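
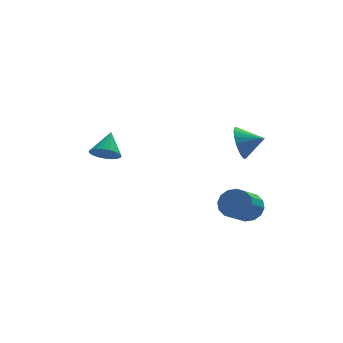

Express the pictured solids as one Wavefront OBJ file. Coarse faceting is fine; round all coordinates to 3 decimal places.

v 2.188 -2.12 -4.409
v 2.74 -2.696 -4.673
v 1.984 -3.815 -3.816
v 1.432 -3.24 -3.551
v 2.913 -2.533 -4.308
v 2.157 -3.652 -3.451
v 2.891 -2.26 -3.971
v 2.135 -3.379 -3.113
v 2.681 -1.949 -3.75
v 1.925 -3.069 -2.893
v 2.339 -1.685 -3.707
v 1.583 -2.804 -2.849
v 1.957 -1.537 -3.851
v 1.2 -2.656 -2.993
v 1.636 -1.545 -4.144
v 0.88 -2.664 -3.287
v 1.463 -1.708 -4.509
v 0.707 -2.827 -3.652
v 1.485 -1.981 -4.847
v 0.729 -3.1 -3.989
v 1.695 -2.291 -5.067
v 0.939 -3.411 -4.21
v 2.037 -2.556 -5.111
v 1.281 -3.675 -4.253
v 2.42 -2.704 -4.967
v 1.663 -3.823 -4.109
v -4.021 1.102 -2.146
v -3.299 1.115 -2.442
v -3.639 2.078 -1.174
v -3.447 1.345 -2.616
v -3.694 1.534 -2.708
v -3.998 1.648 -2.703
v -4.306 1.667 -2.602
v -4.564 1.589 -2.422
v -4.728 1.426 -2.195
v -4.77 1.207 -1.959
v -4.683 0.971 -1.755
v -4.48 0.756 -1.619
v -4.199 0.602 -1.575
v -3.886 0.534 -1.629
v -3.597 0.564 -1.772
v -3.381 0.687 -1.981
v -3.276 0.882 -2.218
v 1.825 -2.122 -0.255
v 2.184 -1.723 -1.039
v 2.895 -2.398 0.095
v 2.18 -1.419 -0.787
v 2.114 -1.237 -0.443
v 1.998 -1.207 -0.066
v 1.852 -1.336 0.278
v 1.702 -1.601 0.529
v 1.572 -1.956 0.645
v 1.487 -2.339 0.605
v 1.459 -2.685 0.417
v 1.495 -2.934 0.112
v 1.588 -3.042 -0.257
v 1.722 -2.991 -0.625
v 1.873 -2.79 -0.929
v 2.017 -2.474 -1.117
v 2.127 -2.096 -1.156
f 2 1 5
f 2 5 3
f 3 5 6
f 3 6 4
f 5 1 7
f 5 7 6
f 6 7 8
f 6 8 4
f 7 1 9
f 7 9 8
f 8 9 10
f 8 10 4
f 9 1 11
f 9 11 10
f 10 11 12
f 10 12 4
f 11 1 13
f 11 13 12
f 12 13 14
f 12 14 4
f 13 1 15
f 13 15 14
f 14 15 16
f 14 16 4
f 15 1 17
f 15 17 16
f 16 17 18
f 16 18 4
f 17 1 19
f 17 19 18
f 18 19 20
f 18 20 4
f 19 1 21
f 19 21 20
f 20 21 22
f 20 22 4
f 21 1 23
f 21 23 22
f 22 23 24
f 22 24 4
f 23 1 25
f 23 25 24
f 24 25 26
f 24 26 4
f 25 1 2
f 25 2 26
f 26 2 3
f 26 3 4
f 28 27 30
f 28 30 29
f 30 27 31
f 30 31 29
f 31 27 32
f 31 32 29
f 32 27 33
f 32 33 29
f 33 27 34
f 33 34 29
f 34 27 35
f 34 35 29
f 35 27 36
f 35 36 29
f 36 27 37
f 36 37 29
f 37 27 38
f 37 38 29
f 38 27 39
f 38 39 29
f 39 27 40
f 39 40 29
f 40 27 41
f 40 41 29
f 41 27 42
f 41 42 29
f 42 27 43
f 42 43 29
f 43 27 28
f 43 28 29
f 45 44 47
f 45 47 46
f 47 44 48
f 47 48 46
f 48 44 49
f 48 49 46
f 49 44 50
f 49 50 46
f 50 44 51
f 50 51 46
f 51 44 52
f 51 52 46
f 52 44 53
f 52 53 46
f 53 44 54
f 53 54 46
f 54 44 55
f 54 55 46
f 55 44 56
f 55 56 46
f 56 44 57
f 56 57 46
f 57 44 58
f 57 58 46
f 58 44 59
f 58 59 46
f 59 44 60
f 59 60 46
f 60 44 45
f 60 45 46



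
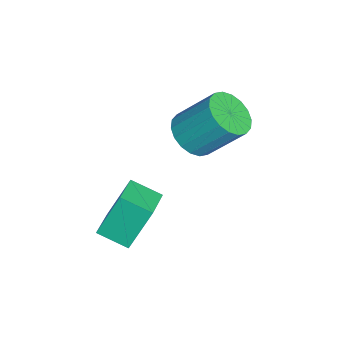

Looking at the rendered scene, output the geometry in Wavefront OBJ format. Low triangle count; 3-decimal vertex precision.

v -0.28 -1.834 -0.887
v 0.385 -1.573 -1.2
v 0.526 -0.525 -0.026
v -0.14 -0.786 0.287
v 0.144 -1.373 -1.35
v 0.285 -0.324 -0.177
v -0.18 -1.263 -1.409
v -0.039 -0.215 -0.235
v -0.524 -1.267 -1.364
v -0.383 -0.219 -0.19
v -0.82 -1.383 -1.225
v -0.679 -0.335 -0.051
v -1.009 -1.589 -1.018
v -0.868 -0.54 0.155
v -1.054 -1.843 -0.786
v -0.913 -0.794 0.387
v -0.946 -2.095 -0.574
v -0.805 -1.047 0.6
v -0.705 -2.296 -0.423
v -0.564 -1.247 0.75
v -0.381 -2.405 -0.365
v -0.24 -1.357 0.809
v -0.037 -2.401 -0.41
v 0.104 -1.353 0.764
v 0.259 -2.285 -0.549
v 0.4 -1.237 0.625
v 0.448 -2.08 -0.755
v 0.589 -1.031 0.418
v 0.493 -1.826 -0.987
v 0.634 -0.777 0.186
v 2.126 -3.933 -2.288
v 1.821 -3.314 -0.979
v 2.358 -3.052 -2.651
v 2.053 -2.433 -1.341
v 3.227 -4.087 -1.959
v 2.922 -3.468 -0.649
v 3.459 -3.206 -2.321
v 3.154 -2.587 -1.012
f 2 1 5
f 2 5 3
f 3 5 6
f 3 6 4
f 5 1 7
f 5 7 6
f 6 7 8
f 6 8 4
f 7 1 9
f 7 9 8
f 8 9 10
f 8 10 4
f 9 1 11
f 9 11 10
f 10 11 12
f 10 12 4
f 11 1 13
f 11 13 12
f 12 13 14
f 12 14 4
f 13 1 15
f 13 15 14
f 14 15 16
f 14 16 4
f 15 1 17
f 15 17 16
f 16 17 18
f 16 18 4
f 17 1 19
f 17 19 18
f 18 19 20
f 18 20 4
f 19 1 21
f 19 21 20
f 20 21 22
f 20 22 4
f 21 1 23
f 21 23 22
f 22 23 24
f 22 24 4
f 23 1 25
f 23 25 24
f 24 25 26
f 24 26 4
f 25 1 27
f 25 27 26
f 26 27 28
f 26 28 4
f 27 1 29
f 27 29 28
f 28 29 30
f 28 30 4
f 29 1 2
f 29 2 30
f 30 2 3
f 30 3 4
f 32 34 31
f 35 32 31
f 31 34 33
f 33 35 31
f 32 38 34
f 36 32 35
f 36 38 32
f 34 38 33
f 37 35 33
f 33 38 37
f 37 36 35
f 38 36 37



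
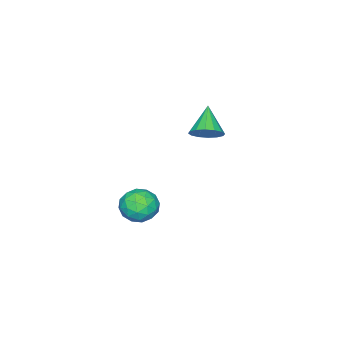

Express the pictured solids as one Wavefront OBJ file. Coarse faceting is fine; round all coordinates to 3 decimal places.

v -2.644 -0.797 -0.355
v -1.967 -1.365 -0.035
v -3.836 -1.523 0.875
v -1.933 -0.963 0.236
v -2.089 -0.516 0.349
v -2.394 -0.144 0.272
v -2.766 0.052 0.028
v -3.105 0.021 -0.319
v -3.321 -0.229 -0.676
v -3.356 -0.632 -0.947
v -3.2 -1.079 -1.059
v -2.895 -1.451 -0.983
v -2.523 -1.647 -0.739
v -2.183 -1.616 -0.392
v 3.339 0.042 -2.976
v 4.022 0.318 -2.196
v 3.018 -1.458 -2.164
v 3.701 -1.182 -1.384
v 2.771 -0.658 -1.493
v 2.97 0.269 -1.995
v 4.07 -1.409 -2.365
v 4.269 -0.482 -2.867
v 4.474 -0.579 -1.819
v 3.671 -0.115 -1.28
v 3.369 -1.025 -3.08
v 2.566 -0.561 -2.541
v 3.709 0.311 -2.657
v 3.331 -1.451 -1.703
v 2.785 -1.143 -1.767
v 3.186 -0.981 -1.308
v 3.091 0.283 -2.539
v 3.492 0.445 -2.081
v 2.756 -0.129 -1.668
v 3.548 -1.585 -2.279
v 3.949 -1.423 -1.821
v 3.854 -0.159 -3.052
v 4.255 0.003 -2.593
v 4.284 -1.011 -2.692
v 4.376 -0.053 -1.977
v 4.187 -0.935 -1.5
v 4.404 -1.068 -2.076
v 4.521 -0.524 -2.371
v 3.904 0.219 -1.66
v 3.715 -0.662 -1.183
v 3.168 -0.354 -1.247
v 3.285 0.191 -1.542
v 4.169 -0.308 -1.438
v 3.325 -0.478 -3.177
v 3.136 -1.359 -2.7
v 3.755 -1.331 -2.818
v 3.872 -0.786 -3.113
v 2.853 -0.205 -2.86
v 2.664 -1.087 -2.383
v 2.519 -0.616 -1.989
v 2.636 -0.072 -2.284
v 2.871 -0.832 -2.922
f 2 1 4
f 2 4 3
f 4 1 5
f 4 5 3
f 5 1 6
f 5 6 3
f 6 1 7
f 6 7 3
f 7 1 8
f 7 8 3
f 8 1 9
f 8 9 3
f 9 1 10
f 9 10 3
f 10 1 11
f 10 11 3
f 11 1 12
f 11 12 3
f 12 1 13
f 12 13 3
f 13 1 14
f 13 14 3
f 14 1 2
f 14 2 3
f 15 52 31
f 52 26 55
f 31 55 20
f 52 55 31
f 15 31 27
f 31 20 32
f 27 32 16
f 31 32 27
f 15 27 36
f 27 16 37
f 36 37 22
f 27 37 36
f 15 36 48
f 36 22 51
f 48 51 25
f 36 51 48
f 15 48 52
f 48 25 56
f 52 56 26
f 48 56 52
f 16 32 43
f 32 20 46
f 43 46 24
f 32 46 43
f 20 55 33
f 55 26 54
f 33 54 19
f 55 54 33
f 26 56 53
f 56 25 49
f 53 49 17
f 56 49 53
f 25 51 50
f 51 22 38
f 50 38 21
f 51 38 50
f 22 37 42
f 37 16 39
f 42 39 23
f 37 39 42
f 18 44 30
f 44 24 45
f 30 45 19
f 44 45 30
f 18 30 28
f 30 19 29
f 28 29 17
f 30 29 28
f 18 28 35
f 28 17 34
f 35 34 21
f 28 34 35
f 18 35 40
f 35 21 41
f 40 41 23
f 35 41 40
f 18 40 44
f 40 23 47
f 44 47 24
f 40 47 44
f 19 45 33
f 45 24 46
f 33 46 20
f 45 46 33
f 17 29 53
f 29 19 54
f 53 54 26
f 29 54 53
f 21 34 50
f 34 17 49
f 50 49 25
f 34 49 50
f 23 41 42
f 41 21 38
f 42 38 22
f 41 38 42
f 24 47 43
f 47 23 39
f 43 39 16
f 47 39 43



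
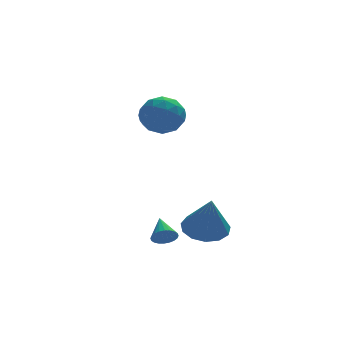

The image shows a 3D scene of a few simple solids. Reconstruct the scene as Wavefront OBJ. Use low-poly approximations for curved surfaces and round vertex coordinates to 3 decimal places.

v 0.314 -3.494 -2.948
v 0.874 -3.406 -3.11
v 0.326 -2.406 -2.312
v 0.761 -3.303 -3.282
v 0.58 -3.23 -3.404
v 0.358 -3.197 -3.456
v 0.129 -3.209 -3.431
v -0.071 -3.265 -3.332
v -0.213 -3.355 -3.175
v -0.275 -3.466 -2.983
v -0.247 -3.582 -2.786
v -0.134 -3.684 -2.614
v 0.048 -3.757 -2.492
v 0.269 -3.79 -2.44
v 0.498 -3.778 -2.465
v 0.698 -3.723 -2.564
v 0.84 -3.633 -2.721
v 0.902 -3.521 -2.913
v 2.182 -2.95 -2.785
v 3.239 -3.005 -2.842
v 2.238 -3.79 -0.895
v 3.11 -2.473 -2.601
v 2.687 -2.093 -2.42
v 2.104 -1.985 -2.354
v 1.545 -2.183 -2.425
v 1.188 -2.624 -2.611
v 1.147 -3.169 -2.852
v 1.434 -3.645 -3.072
v 1.959 -3.899 -3.201
v 2.554 -3.852 -3.198
v 3.031 -3.519 -3.064
v 1.856 3.147 1.701
v 2.468 2.235 1.945
v 0.332 2.225 2.075
v 0.944 1.313 2.319
v 0.981 2.211 2.994
v 1.923 2.782 2.763
v 0.877 1.678 1.257
v 1.819 2.249 1.026
v 1.863 1.327 1.67
v 1.927 1.657 2.744
v 0.873 2.803 1.276
v 0.937 3.133 2.35
v 2.296 2.772 1.79
v 0.504 1.688 2.23
v 0.526 2.216 2.627
v 0.886 1.68 2.77
v 1.975 3.093 2.271
v 2.335 2.557 2.414
v 1.461 2.543 3.031
v 0.465 1.903 1.606
v 0.825 1.367 1.749
v 1.914 2.78 1.25
v 2.274 2.244 1.393
v 1.339 1.917 0.989
v 2.3 1.702 1.772
v 1.404 1.16 1.992
v 1.365 1.375 1.367
v 1.918 1.71 1.232
v 2.338 1.896 2.403
v 1.442 1.354 2.623
v 1.463 1.882 3.02
v 2.017 2.217 2.884
v 1.982 1.362 2.241
v 1.358 3.106 1.397
v 0.462 2.564 1.617
v 0.783 2.243 1.136
v 1.337 2.578 1
v 1.396 3.3 2.028
v 0.5 2.758 2.248
v 0.882 2.75 2.788
v 1.435 3.085 2.653
v 0.818 3.098 1.779
f 2 1 4
f 2 4 3
f 4 1 5
f 4 5 3
f 5 1 6
f 5 6 3
f 6 1 7
f 6 7 3
f 7 1 8
f 7 8 3
f 8 1 9
f 8 9 3
f 9 1 10
f 9 10 3
f 10 1 11
f 10 11 3
f 11 1 12
f 11 12 3
f 12 1 13
f 12 13 3
f 13 1 14
f 13 14 3
f 14 1 15
f 14 15 3
f 15 1 16
f 15 16 3
f 16 1 17
f 16 17 3
f 17 1 18
f 17 18 3
f 18 1 2
f 18 2 3
f 20 19 22
f 20 22 21
f 22 19 23
f 22 23 21
f 23 19 24
f 23 24 21
f 24 19 25
f 24 25 21
f 25 19 26
f 25 26 21
f 26 19 27
f 26 27 21
f 27 19 28
f 27 28 21
f 28 19 29
f 28 29 21
f 29 19 30
f 29 30 21
f 30 19 31
f 30 31 21
f 31 19 20
f 31 20 21
f 32 69 48
f 69 43 72
f 48 72 37
f 69 72 48
f 32 48 44
f 48 37 49
f 44 49 33
f 48 49 44
f 32 44 53
f 44 33 54
f 53 54 39
f 44 54 53
f 32 53 65
f 53 39 68
f 65 68 42
f 53 68 65
f 32 65 69
f 65 42 73
f 69 73 43
f 65 73 69
f 33 49 60
f 49 37 63
f 60 63 41
f 49 63 60
f 37 72 50
f 72 43 71
f 50 71 36
f 72 71 50
f 43 73 70
f 73 42 66
f 70 66 34
f 73 66 70
f 42 68 67
f 68 39 55
f 67 55 38
f 68 55 67
f 39 54 59
f 54 33 56
f 59 56 40
f 54 56 59
f 35 61 47
f 61 41 62
f 47 62 36
f 61 62 47
f 35 47 45
f 47 36 46
f 45 46 34
f 47 46 45
f 35 45 52
f 45 34 51
f 52 51 38
f 45 51 52
f 35 52 57
f 52 38 58
f 57 58 40
f 52 58 57
f 35 57 61
f 57 40 64
f 61 64 41
f 57 64 61
f 36 62 50
f 62 41 63
f 50 63 37
f 62 63 50
f 34 46 70
f 46 36 71
f 70 71 43
f 46 71 70
f 38 51 67
f 51 34 66
f 67 66 42
f 51 66 67
f 40 58 59
f 58 38 55
f 59 55 39
f 58 55 59
f 41 64 60
f 64 40 56
f 60 56 33
f 64 56 60



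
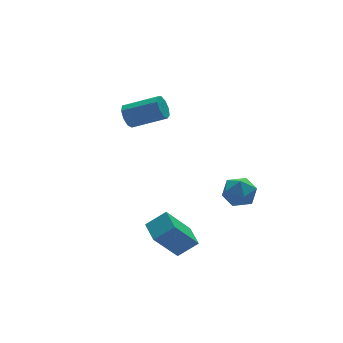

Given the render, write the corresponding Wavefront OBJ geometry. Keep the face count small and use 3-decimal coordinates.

v -0.897 2.684 2.988
v -0.496 2.968 2.593
v 0.798 2.12 3.298
v 0.397 1.836 3.692
v -0.539 3.201 2.953
v 0.755 2.353 3.657
v -0.749 3.193 3.329
v 0.545 2.345 4.033
v -1.029 2.946 3.545
v 0.265 2.098 4.25
v -1.247 2.577 3.501
v 0.047 1.729 4.205
v -1.301 2.258 3.216
v -0.007 1.41 3.921
v -1.166 2.138 2.825
v 0.128 1.29 3.53
v -0.905 2.274 2.51
v 0.389 1.426 3.214
v -0.641 2.601 2.418
v 0.653 1.754 3.123
v 1.626 -1.674 0.824
v 2.092 -1.543 0.136
v 1.708 -3.017 0.624
v 2.174 -2.886 -0.064
v 2.491 -2.717 0.697
v 2.44 -1.886 0.82
v 1.36 -2.674 -0.06
v 1.309 -1.843 0.063
v 1.928 -2.161 -0.411
v 2.626 -2.187 0.057
v 1.174 -2.373 0.703
v 1.872 -2.399 1.171
v -2.829 -3.674 0.006
v -1.972 -3.888 0.644
v -2.679 -2.625 0.156
v -1.823 -2.839 0.795
v -1.697 -3.621 -1.495
v -0.841 -3.835 -0.856
v -1.548 -2.572 -1.344
v -0.691 -2.786 -0.706
f 2 1 5
f 2 5 3
f 3 5 6
f 3 6 4
f 5 1 7
f 5 7 6
f 6 7 8
f 6 8 4
f 7 1 9
f 7 9 8
f 8 9 10
f 8 10 4
f 9 1 11
f 9 11 10
f 10 11 12
f 10 12 4
f 11 1 13
f 11 13 12
f 12 13 14
f 12 14 4
f 13 1 15
f 13 15 14
f 14 15 16
f 14 16 4
f 15 1 17
f 15 17 16
f 16 17 18
f 16 18 4
f 17 1 19
f 17 19 18
f 18 19 20
f 18 20 4
f 19 1 2
f 19 2 20
f 20 2 3
f 20 3 4
f 21 32 26
f 21 26 22
f 21 22 28
f 21 28 31
f 21 31 32
f 22 26 30
f 26 32 25
f 32 31 23
f 31 28 27
f 28 22 29
f 24 30 25
f 24 25 23
f 24 23 27
f 24 27 29
f 24 29 30
f 25 30 26
f 23 25 32
f 27 23 31
f 29 27 28
f 30 29 22
f 34 36 33
f 37 34 33
f 33 36 35
f 35 37 33
f 34 40 36
f 38 34 37
f 38 40 34
f 36 40 35
f 39 37 35
f 35 40 39
f 39 38 37
f 40 38 39



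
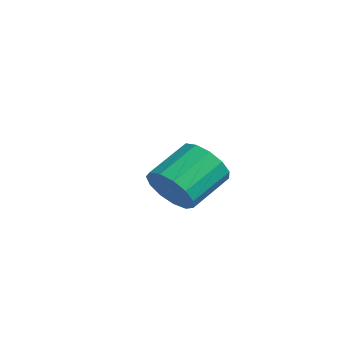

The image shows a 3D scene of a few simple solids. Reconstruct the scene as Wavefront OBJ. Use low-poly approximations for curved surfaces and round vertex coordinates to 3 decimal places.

v 2.574 -3.857 3.259
v 3.299 -3.37 2.606
v 2.97 -1.697 3.488
v 2.246 -2.183 4.141
v 2.756 -3.328 2.323
v 2.427 -1.654 3.205
v 2.155 -3.453 2.337
v 1.826 -1.78 3.219
v 1.687 -3.707 2.644
v 1.358 -2.034 3.526
v 1.501 -4.008 3.146
v 1.172 -2.335 4.028
v 1.656 -4.261 3.684
v 1.327 -2.588 4.566
v 2.102 -4.386 4.087
v 1.773 -2.712 4.969
v 2.698 -4.342 4.227
v 2.37 -2.669 5.109
v 3.256 -4.145 4.06
v 2.927 -2.471 4.942
v 3.596 -3.856 3.638
v 3.267 -2.182 4.52
v 3.613 -3.567 3.097
v 3.284 -1.894 3.979
v -1.867 -0.916 1.588
v -1.366 -0.928 1.49
v -1.633 -0.824 2.772
v -1.408 -0.72 1.482
v -1.529 -0.546 1.493
v -1.708 -0.436 1.519
v -1.915 -0.409 1.558
v -2.113 -0.47 1.602
v -2.269 -0.608 1.644
v -2.355 -0.799 1.675
v -2.357 -1.01 1.692
v -2.274 -1.205 1.691
v -2.121 -1.35 1.672
v -1.923 -1.42 1.639
v -1.716 -1.403 1.596
v -1.535 -1.302 1.553
v -1.411 -1.134 1.515
f 2 1 5
f 2 5 3
f 3 5 6
f 3 6 4
f 5 1 7
f 5 7 6
f 6 7 8
f 6 8 4
f 7 1 9
f 7 9 8
f 8 9 10
f 8 10 4
f 9 1 11
f 9 11 10
f 10 11 12
f 10 12 4
f 11 1 13
f 11 13 12
f 12 13 14
f 12 14 4
f 13 1 15
f 13 15 14
f 14 15 16
f 14 16 4
f 15 1 17
f 15 17 16
f 16 17 18
f 16 18 4
f 17 1 19
f 17 19 18
f 18 19 20
f 18 20 4
f 19 1 21
f 19 21 20
f 20 21 22
f 20 22 4
f 21 1 23
f 21 23 22
f 22 23 24
f 22 24 4
f 23 1 2
f 23 2 24
f 24 2 3
f 24 3 4
f 26 25 28
f 26 28 27
f 28 25 29
f 28 29 27
f 29 25 30
f 29 30 27
f 30 25 31
f 30 31 27
f 31 25 32
f 31 32 27
f 32 25 33
f 32 33 27
f 33 25 34
f 33 34 27
f 34 25 35
f 34 35 27
f 35 25 36
f 35 36 27
f 36 25 37
f 36 37 27
f 37 25 38
f 37 38 27
f 38 25 39
f 38 39 27
f 39 25 40
f 39 40 27
f 40 25 41
f 40 41 27
f 41 25 26
f 41 26 27



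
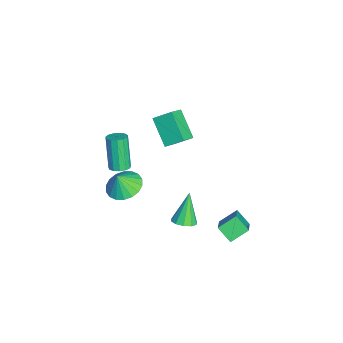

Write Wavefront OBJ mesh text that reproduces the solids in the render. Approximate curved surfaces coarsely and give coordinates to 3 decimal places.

v 3.551 -0.285 -0.534
v 4.114 0.105 -0.312
v 2.669 0.025 1.154
v 3.827 0.38 -0.512
v 3.434 0.4 -0.721
v 3.087 0.159 -0.859
v 2.917 -0.252 -0.872
v 2.989 -0.676 -0.756
v 3.276 -0.95 -0.556
v 3.669 -0.971 -0.347
v 4.016 -0.729 -0.209
v 4.186 -0.318 -0.196
v -0.705 -0.713 2.043
v -2.043 -1.362 3.257
v -0.574 0.3 2.728
v -1.912 -0.349 3.943
v 0.132 -1.251 2.677
v -1.206 -1.9 3.892
v 0.263 -0.238 3.363
v -1.075 -0.887 4.577
v -2.787 -3.789 -2.334
v -2.313 -3.428 -2.1
v -3.199 -3.57 -0.091
v -3.673 -3.931 -0.326
v -2.575 -3.201 -2.199
v -3.461 -3.342 -0.191
v -2.904 -3.16 -2.341
v -3.79 -3.302 -0.333
v -3.196 -3.319 -2.481
v -4.082 -3.461 -0.473
v -3.358 -3.627 -2.575
v -4.244 -3.769 -0.566
v -3.339 -3.987 -2.592
v -4.225 -4.129 -0.583
v -3.144 -4.284 -2.527
v -4.03 -4.426 -0.518
v -2.837 -4.424 -2.401
v -3.723 -4.565 -0.392
v -2.513 -4.362 -2.254
v -3.399 -4.504 -0.245
v -2.277 -4.119 -2.133
v -3.163 -4.26 -0.124
v -2.202 -3.77 -2.075
v -3.088 -3.912 -0.066
v -0.478 -3.516 -1.573
v 0.157 -4.319 -1.948
v -0.302 -3.884 -0.487
v 0.471 -3.956 -1.877
v 0.598 -3.507 -1.745
v 0.511 -3.059 -1.58
v 0.228 -2.702 -1.413
v -0.195 -2.506 -1.278
v -0.674 -2.511 -1.201
v -1.114 -2.714 -1.198
v -1.428 -3.076 -1.27
v -1.555 -3.526 -1.401
v -1.468 -3.974 -1.566
v -1.185 -4.331 -1.733
v -0.762 -4.527 -1.868
v -0.283 -4.522 -1.945
v 2.736 1.633 -1.505
v 2.341 2.611 -0.891
v 3.316 2.287 -2.173
v 2.921 3.265 -1.558
v 4.299 1.495 -0.282
v 3.904 2.473 0.333
v 4.879 2.149 -0.949
v 4.484 3.127 -0.335
f 2 1 4
f 2 4 3
f 4 1 5
f 4 5 3
f 5 1 6
f 5 6 3
f 6 1 7
f 6 7 3
f 7 1 8
f 7 8 3
f 8 1 9
f 8 9 3
f 9 1 10
f 9 10 3
f 10 1 11
f 10 11 3
f 11 1 12
f 11 12 3
f 12 1 2
f 12 2 3
f 14 16 13
f 17 14 13
f 13 16 15
f 15 17 13
f 14 20 16
f 18 14 17
f 18 20 14
f 16 20 15
f 19 17 15
f 15 20 19
f 19 18 17
f 20 18 19
f 22 21 25
f 22 25 23
f 23 25 26
f 23 26 24
f 25 21 27
f 25 27 26
f 26 27 28
f 26 28 24
f 27 21 29
f 27 29 28
f 28 29 30
f 28 30 24
f 29 21 31
f 29 31 30
f 30 31 32
f 30 32 24
f 31 21 33
f 31 33 32
f 32 33 34
f 32 34 24
f 33 21 35
f 33 35 34
f 34 35 36
f 34 36 24
f 35 21 37
f 35 37 36
f 36 37 38
f 36 38 24
f 37 21 39
f 37 39 38
f 38 39 40
f 38 40 24
f 39 21 41
f 39 41 40
f 40 41 42
f 40 42 24
f 41 21 43
f 41 43 42
f 42 43 44
f 42 44 24
f 43 21 22
f 43 22 44
f 44 22 23
f 44 23 24
f 46 45 48
f 46 48 47
f 48 45 49
f 48 49 47
f 49 45 50
f 49 50 47
f 50 45 51
f 50 51 47
f 51 45 52
f 51 52 47
f 52 45 53
f 52 53 47
f 53 45 54
f 53 54 47
f 54 45 55
f 54 55 47
f 55 45 56
f 55 56 47
f 56 45 57
f 56 57 47
f 57 45 58
f 57 58 47
f 58 45 59
f 58 59 47
f 59 45 60
f 59 60 47
f 60 45 46
f 60 46 47
f 62 64 61
f 65 62 61
f 61 64 63
f 63 65 61
f 62 68 64
f 66 62 65
f 66 68 62
f 64 68 63
f 67 65 63
f 63 68 67
f 67 66 65
f 68 66 67



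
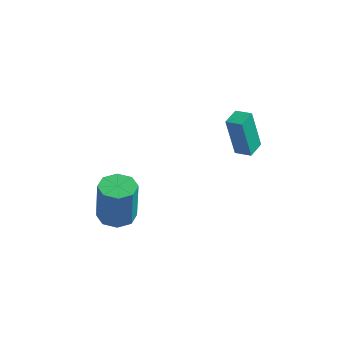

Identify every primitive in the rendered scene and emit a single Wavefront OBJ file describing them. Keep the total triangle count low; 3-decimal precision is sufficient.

v 3.618 3.455 2.689
v 3.217 3.262 4.813
v 3.607 4.402 2.773
v 3.206 4.209 4.897
v 4.434 3.451 2.843
v 4.033 3.258 4.967
v 4.423 4.398 2.927
v 4.022 4.205 5.051
v 0.75 -1.94 1.199
v 1.484 -1.455 1.167
v 1.643 -1.556 3.309
v 0.91 -2.04 3.341
v 0.929 -1.078 1.226
v 1.088 -1.179 3.368
v 0.269 -1.206 1.269
v 0.428 -1.307 3.411
v -0.109 -1.764 1.271
v 0.05 -1.865 3.413
v 0.017 -2.424 1.231
v 0.176 -2.525 3.373
v 0.572 -2.801 1.172
v 0.731 -2.902 3.314
v 1.232 -2.673 1.129
v 1.391 -2.774 3.271
v 1.61 -2.115 1.127
v 1.769 -2.216 3.269
f 2 4 1
f 5 2 1
f 1 4 3
f 3 5 1
f 2 8 4
f 6 2 5
f 6 8 2
f 4 8 3
f 7 5 3
f 3 8 7
f 7 6 5
f 8 6 7
f 10 9 13
f 10 13 11
f 11 13 14
f 11 14 12
f 13 9 15
f 13 15 14
f 14 15 16
f 14 16 12
f 15 9 17
f 15 17 16
f 16 17 18
f 16 18 12
f 17 9 19
f 17 19 18
f 18 19 20
f 18 20 12
f 19 9 21
f 19 21 20
f 20 21 22
f 20 22 12
f 21 9 23
f 21 23 22
f 22 23 24
f 22 24 12
f 23 9 25
f 23 25 24
f 24 25 26
f 24 26 12
f 25 9 10
f 25 10 26
f 26 10 11
f 26 11 12



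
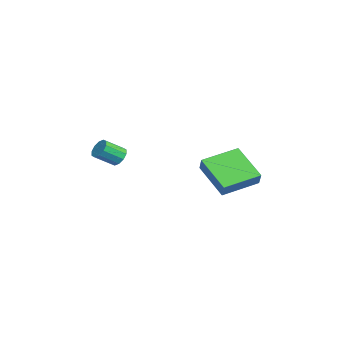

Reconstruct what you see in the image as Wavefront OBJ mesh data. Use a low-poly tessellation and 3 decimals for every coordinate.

v 2.265 1.051 -1.946
v 0.871 0.214 -0.851
v 1.607 2.695 -1.527
v 0.213 1.859 -0.432
v 2.747 1.081 -1.308
v 1.353 0.245 -0.213
v 2.089 2.726 -0.889
v 0.695 1.889 0.206
v 0.634 -3.216 -0.195
v 0.907 -3.421 -0.6
v 1.16 -4.289 0.01
v 0.886 -4.084 0.415
v 1.112 -3.237 -0.423
v 1.365 -4.104 0.187
v 1.134 -3.045 -0.158
v 1.387 -3.912 0.451
v 0.965 -2.918 0.092
v 1.218 -3.786 0.702
v 0.669 -2.905 0.233
v 0.922 -3.773 0.843
v 0.36 -3.011 0.21
v 0.613 -3.879 0.82
v 0.155 -3.196 0.033
v 0.408 -4.063 0.643
v 0.133 -3.388 -0.231
v 0.386 -4.255 0.378
v 0.302 -3.514 -0.482
v 0.555 -4.382 0.128
v 0.598 -3.527 -0.623
v 0.851 -4.395 -0.013
f 2 4 1
f 5 2 1
f 1 4 3
f 3 5 1
f 2 8 4
f 6 2 5
f 6 8 2
f 4 8 3
f 7 5 3
f 3 8 7
f 7 6 5
f 8 6 7
f 10 9 13
f 10 13 11
f 11 13 14
f 11 14 12
f 13 9 15
f 13 15 14
f 14 15 16
f 14 16 12
f 15 9 17
f 15 17 16
f 16 17 18
f 16 18 12
f 17 9 19
f 17 19 18
f 18 19 20
f 18 20 12
f 19 9 21
f 19 21 20
f 20 21 22
f 20 22 12
f 21 9 23
f 21 23 22
f 22 23 24
f 22 24 12
f 23 9 25
f 23 25 24
f 24 25 26
f 24 26 12
f 25 9 27
f 25 27 26
f 26 27 28
f 26 28 12
f 27 9 29
f 27 29 28
f 28 29 30
f 28 30 12
f 29 9 10
f 29 10 30
f 30 10 11
f 30 11 12



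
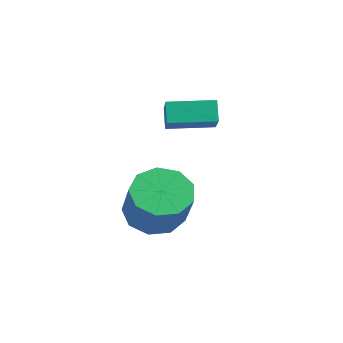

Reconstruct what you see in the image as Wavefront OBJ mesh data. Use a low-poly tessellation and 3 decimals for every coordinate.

v -1.736 -2.492 -3.682
v -1.135 -1.68 -4.032
v 0.277 -2.075 -2.529
v -0.324 -2.888 -2.178
v -1.607 -1.441 -3.526
v -0.195 -1.837 -2.023
v -2.14 -1.695 -3.093
v -0.728 -2.091 -1.59
v -2.483 -2.322 -2.935
v -1.071 -2.717 -1.432
v -2.477 -3.028 -3.126
v -1.065 -3.424 -1.623
v -2.124 -3.484 -3.578
v -0.712 -3.879 -2.074
v -1.59 -3.476 -4.078
v -0.178 -3.871 -2.574
v -1.124 -3.007 -4.392
v 0.288 -3.403 -2.889
v -0.944 -2.298 -4.374
v 0.468 -2.693 -2.871
v -2.928 -1.533 -0.55
v -3.349 -1.38 0.231
v -2.301 0.004 -0.512
v -2.723 0.156 0.268
v -1.737 -2.036 0.192
v -2.159 -1.884 0.972
v -1.111 -0.5 0.229
v -1.532 -0.347 1.01
f 2 1 5
f 2 5 3
f 3 5 6
f 3 6 4
f 5 1 7
f 5 7 6
f 6 7 8
f 6 8 4
f 7 1 9
f 7 9 8
f 8 9 10
f 8 10 4
f 9 1 11
f 9 11 10
f 10 11 12
f 10 12 4
f 11 1 13
f 11 13 12
f 12 13 14
f 12 14 4
f 13 1 15
f 13 15 14
f 14 15 16
f 14 16 4
f 15 1 17
f 15 17 16
f 16 17 18
f 16 18 4
f 17 1 19
f 17 19 18
f 18 19 20
f 18 20 4
f 19 1 2
f 19 2 20
f 20 2 3
f 20 3 4
f 22 24 21
f 25 22 21
f 21 24 23
f 23 25 21
f 22 28 24
f 26 22 25
f 26 28 22
f 24 28 23
f 27 25 23
f 23 28 27
f 27 26 25
f 28 26 27



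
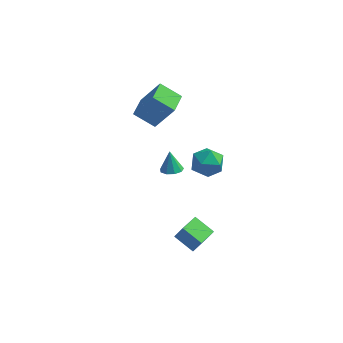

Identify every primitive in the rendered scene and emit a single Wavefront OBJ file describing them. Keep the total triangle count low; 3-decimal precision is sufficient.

v -3.619 2.236 1.559
v -4.741 2.296 2.271
v -3.565 3.485 1.541
v -4.687 3.545 2.253
v -2.613 2.215 3.147
v -3.735 2.275 3.859
v -2.559 3.464 3.129
v -3.681 3.524 3.841
v -2.283 0.311 0.274
v -1.727 0.505 0.312
v -2.477 0.649 1.366
v -1.968 0.8 0.178
v -2.356 0.866 0.089
v -2.71 0.672 0.086
v -2.864 0.309 0.171
v -2.746 -0.053 0.304
v -2.412 -0.245 0.423
v -2.017 -0.177 0.472
v -1.747 0.119 0.428
v -2.059 3.892 -1.937
v -1.538 4.684 -2.13
v -1.082 3.036 -2.81
v -0.561 3.828 -3.003
v -0.565 3.458 -2.11
v -1.169 3.987 -1.57
v -1.451 3.733 -3.37
v -2.055 4.262 -2.83
v -1.162 4.586 -3.016
v -0.615 4.416 -2.237
v -2.005 3.304 -2.703
v -1.458 3.134 -1.924
v -1.305 -3.09 -1.422
v -0.896 -3.109 -0.61
v -0.952 -1.995 -1.574
v -0.544 -2.014 -0.761
v -0.296 -3.486 -1.939
v 0.112 -3.505 -1.126
v 0.056 -2.391 -2.09
v 0.465 -2.41 -1.278
f 2 4 1
f 5 2 1
f 1 4 3
f 3 5 1
f 2 8 4
f 6 2 5
f 6 8 2
f 4 8 3
f 7 5 3
f 3 8 7
f 7 6 5
f 8 6 7
f 10 9 12
f 10 12 11
f 12 9 13
f 12 13 11
f 13 9 14
f 13 14 11
f 14 9 15
f 14 15 11
f 15 9 16
f 15 16 11
f 16 9 17
f 16 17 11
f 17 9 18
f 17 18 11
f 18 9 19
f 18 19 11
f 19 9 10
f 19 10 11
f 20 31 25
f 20 25 21
f 20 21 27
f 20 27 30
f 20 30 31
f 21 25 29
f 25 31 24
f 31 30 22
f 30 27 26
f 27 21 28
f 23 29 24
f 23 24 22
f 23 22 26
f 23 26 28
f 23 28 29
f 24 29 25
f 22 24 31
f 26 22 30
f 28 26 27
f 29 28 21
f 33 35 32
f 36 33 32
f 32 35 34
f 34 36 32
f 33 39 35
f 37 33 36
f 37 39 33
f 35 39 34
f 38 36 34
f 34 39 38
f 38 37 36
f 39 37 38



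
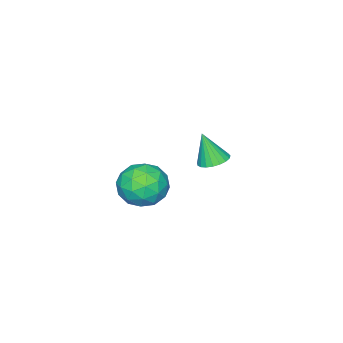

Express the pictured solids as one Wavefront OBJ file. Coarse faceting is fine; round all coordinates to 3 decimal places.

v -2.351 -2.547 -3.667
v -1.149 -2.427 -3.951
v -2.011 -4.413 -3.009
v -0.809 -4.293 -3.293
v -1.293 -3.639 -2.357
v -1.503 -2.486 -2.763
v -1.657 -4.354 -4.197
v -1.867 -3.201 -4.603
v -0.72 -3.544 -4.279
v -0.495 -3.103 -3.141
v -2.665 -3.737 -3.819
v -2.44 -3.296 -2.681
v -1.78 -2.323 -3.866
v -1.38 -4.517 -3.094
v -1.664 -4.132 -2.543
v -0.958 -4.062 -2.71
v -1.988 -2.358 -3.168
v -1.282 -2.288 -3.335
v -1.366 -3 -2.398
v -1.878 -4.552 -3.625
v -1.172 -4.482 -3.792
v -2.202 -2.778 -4.25
v -1.496 -2.708 -4.417
v -1.794 -3.84 -4.562
v -0.822 -2.91 -4.226
v -0.621 -4.006 -3.84
v -1.12 -4.042 -4.371
v -1.243 -3.364 -4.61
v -0.689 -2.65 -3.557
v -0.489 -3.747 -3.171
v -0.774 -3.362 -2.621
v -0.897 -2.684 -2.859
v -0.437 -3.306 -3.75
v -2.671 -3.093 -3.789
v -2.471 -4.19 -3.403
v -2.263 -4.156 -4.101
v -2.386 -3.478 -4.339
v -2.539 -2.834 -3.12
v -2.338 -3.93 -2.734
v -1.917 -3.476 -2.35
v -2.04 -2.798 -2.589
v -2.723 -3.534 -3.21
v -0.279 1.442 1.004
v 0.412 1.608 1.008
v -0.161 0.918 2.436
v 0.288 1.857 1.109
v 0.067 2.033 1.192
v -0.215 2.108 1.242
v -0.507 2.067 1.251
v -0.76 1.919 1.218
v -0.929 1.688 1.147
v -0.987 1.414 1.051
v -0.921 1.146 0.948
v -0.745 0.928 0.854
v -0.488 0.8 0.786
v -0.195 0.783 0.755
v 0.084 0.879 0.768
v 0.3 1.073 0.821
v 0.416 1.331 0.906
f 1 38 17
f 38 12 41
f 17 41 6
f 38 41 17
f 1 17 13
f 17 6 18
f 13 18 2
f 17 18 13
f 1 13 22
f 13 2 23
f 22 23 8
f 13 23 22
f 1 22 34
f 22 8 37
f 34 37 11
f 22 37 34
f 1 34 38
f 34 11 42
f 38 42 12
f 34 42 38
f 2 18 29
f 18 6 32
f 29 32 10
f 18 32 29
f 6 41 19
f 41 12 40
f 19 40 5
f 41 40 19
f 12 42 39
f 42 11 35
f 39 35 3
f 42 35 39
f 11 37 36
f 37 8 24
f 36 24 7
f 37 24 36
f 8 23 28
f 23 2 25
f 28 25 9
f 23 25 28
f 4 30 16
f 30 10 31
f 16 31 5
f 30 31 16
f 4 16 14
f 16 5 15
f 14 15 3
f 16 15 14
f 4 14 21
f 14 3 20
f 21 20 7
f 14 20 21
f 4 21 26
f 21 7 27
f 26 27 9
f 21 27 26
f 4 26 30
f 26 9 33
f 30 33 10
f 26 33 30
f 5 31 19
f 31 10 32
f 19 32 6
f 31 32 19
f 3 15 39
f 15 5 40
f 39 40 12
f 15 40 39
f 7 20 36
f 20 3 35
f 36 35 11
f 20 35 36
f 9 27 28
f 27 7 24
f 28 24 8
f 27 24 28
f 10 33 29
f 33 9 25
f 29 25 2
f 33 25 29
f 44 43 46
f 44 46 45
f 46 43 47
f 46 47 45
f 47 43 48
f 47 48 45
f 48 43 49
f 48 49 45
f 49 43 50
f 49 50 45
f 50 43 51
f 50 51 45
f 51 43 52
f 51 52 45
f 52 43 53
f 52 53 45
f 53 43 54
f 53 54 45
f 54 43 55
f 54 55 45
f 55 43 56
f 55 56 45
f 56 43 57
f 56 57 45
f 57 43 58
f 57 58 45
f 58 43 59
f 58 59 45
f 59 43 44
f 59 44 45



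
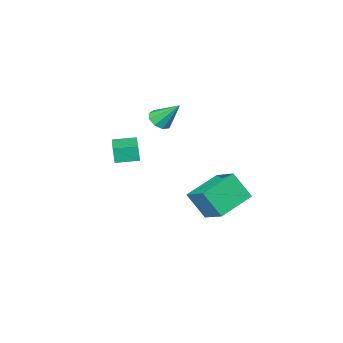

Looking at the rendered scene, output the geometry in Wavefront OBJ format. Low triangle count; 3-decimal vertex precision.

v 3.793 -0.86 1.31
v 3.808 -0.97 2.112
v 2.908 -0.267 1.408
v 2.923 -0.377 2.21
v 4.557 0.257 1.45
v 4.572 0.147 2.252
v 3.672 0.85 1.548
v 3.687 0.74 2.35
v 1.326 -0.81 2.636
v 1.687 -1.131 3.025
v 0.934 0.09 3.744
v 1.909 -0.816 2.848
v 1.859 -0.498 2.572
v 1.56 -0.326 2.326
v 1.151 -0.38 2.225
v 0.825 -0.635 2.316
v 0.733 -0.972 2.557
v 0.919 -1.233 2.835
v 1.296 -1.296 3.02
v -2.089 0.279 -2.987
v -1.937 1.622 -2.25
v -0.264 0.394 -3.574
v -0.112 1.738 -2.837
v -1.628 -0.478 -1.703
v -1.476 0.866 -0.966
v 0.197 -0.362 -2.29
v 0.349 0.981 -1.553
f 2 4 1
f 5 2 1
f 1 4 3
f 3 5 1
f 2 8 4
f 6 2 5
f 6 8 2
f 4 8 3
f 7 5 3
f 3 8 7
f 7 6 5
f 8 6 7
f 10 9 12
f 10 12 11
f 12 9 13
f 12 13 11
f 13 9 14
f 13 14 11
f 14 9 15
f 14 15 11
f 15 9 16
f 15 16 11
f 16 9 17
f 16 17 11
f 17 9 18
f 17 18 11
f 18 9 19
f 18 19 11
f 19 9 10
f 19 10 11
f 21 23 20
f 24 21 20
f 20 23 22
f 22 24 20
f 21 27 23
f 25 21 24
f 25 27 21
f 23 27 22
f 26 24 22
f 22 27 26
f 26 25 24
f 27 25 26



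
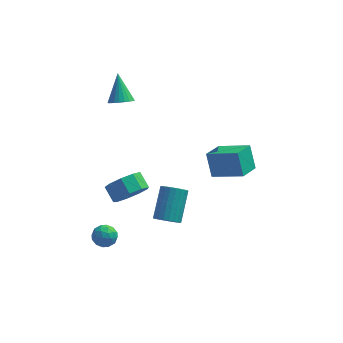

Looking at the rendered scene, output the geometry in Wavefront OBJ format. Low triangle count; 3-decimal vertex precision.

v -0.43 -1.479 -4.286
v -0.022 -1.943 -3.843
v 0.238 -0.425 -2.491
v -0.17 0.039 -2.934
v 0.189 -1.827 -4.015
v 0.449 -0.308 -2.663
v 0.307 -1.657 -4.228
v 0.567 -0.138 -2.876
v 0.312 -1.46 -4.45
v 0.572 0.058 -3.098
v 0.204 -1.267 -4.647
v 0.464 0.252 -3.295
v -0 -1.105 -4.789
v 0.26 0.413 -3.437
v -0.27 -1.001 -4.854
v -0.01 0.518 -3.502
v -0.564 -0.969 -4.833
v -0.304 0.549 -3.481
v -0.838 -1.015 -4.729
v -0.578 0.503 -3.377
v -1.049 -1.132 -4.557
v -0.789 0.387 -3.205
v -1.167 -1.302 -4.344
v -0.907 0.217 -2.992
v -1.172 -1.498 -4.122
v -0.912 0.02 -2.77
v -1.064 -1.692 -3.925
v -0.804 -0.173 -2.573
v -0.86 -1.853 -3.783
v -0.6 -0.335 -2.431
v -0.59 -1.958 -3.718
v -0.33 -0.439 -2.366
v -0.296 -1.989 -3.739
v -0.036 -0.471 -2.387
v -2.521 0.298 -3.96
v -1.604 0.573 -3.46
v -2.142 1.277 -2.86
v -3.059 1.002 -3.36
v -1.706 1 -4.054
v -2.244 1.704 -3.454
v -2.19 1.099 -4.604
v -2.727 1.804 -4.004
v -2.828 0.823 -4.852
v -3.366 1.528 -4.252
v -3.323 0.302 -4.683
v -3.861 1.006 -4.083
v -3.443 -0.222 -4.176
v -3.981 0.482 -3.576
v -3.131 -0.502 -3.568
v -3.669 0.202 -2.968
v -2.534 -0.408 -3.143
v -3.072 0.296 -2.543
v -1.931 0.016 -3.101
v -2.469 0.72 -2.501
v -3.174 1.981 2.539
v -2.519 1.804 2.811
v -3.466 3.079 3.961
v -2.454 2.03 2.65
v -2.497 2.248 2.472
v -2.644 2.426 2.305
v -2.872 2.536 2.173
v -3.145 2.561 2.097
v -3.423 2.498 2.088
v -3.662 2.357 2.148
v -3.828 2.158 2.268
v -3.893 1.932 2.429
v -3.85 1.714 2.606
v -3.703 1.536 2.774
v -3.475 1.426 2.906
v -3.202 1.401 2.982
v -2.924 1.464 2.99
v -2.685 1.605 2.93
v 1.854 -0.541 -1.152
v 1.503 0.098 0.17
v 2.437 0.698 -1.596
v 2.085 1.338 -0.275
v 3.535 -1.078 -0.445
v 3.183 -0.438 0.876
v 4.117 0.162 -0.89
v 3.766 0.801 0.432
v -3.994 -3.02 -3.741
v -3.452 -3.115 -3.252
v -3.568 -3.925 -4.388
v -3.026 -4.02 -3.899
v -3.72 -4.179 -3.714
v -3.983 -3.62 -3.314
v -3.037 -3.42 -4.326
v -3.3 -2.861 -3.926
v -2.86 -3.362 -3.614
v -3.283 -3.831 -3.236
v -3.737 -3.209 -4.404
v -4.16 -3.678 -4.026
v -3.76 -2.988 -3.439
v -3.26 -4.052 -4.201
v -3.668 -4.145 -4.092
v -3.349 -4.201 -3.805
v -4.073 -3.285 -3.476
v -3.754 -3.341 -3.189
v -3.912 -3.966 -3.461
v -3.266 -3.699 -4.451
v -2.947 -3.755 -4.164
v -3.671 -2.839 -3.835
v -3.352 -2.895 -3.548
v -3.108 -3.074 -4.179
v -3.094 -3.189 -3.365
v -2.844 -3.721 -3.745
v -2.85 -3.368 -3.996
v -3.004 -3.04 -3.761
v -3.342 -3.465 -3.143
v -3.092 -3.997 -3.523
v -3.5 -4.09 -3.414
v -3.655 -3.762 -3.179
v -2.994 -3.61 -3.355
v -3.928 -3.043 -4.117
v -3.678 -3.575 -4.497
v -3.365 -3.278 -4.461
v -3.52 -2.95 -4.226
v -4.176 -3.319 -3.895
v -3.926 -3.851 -4.275
v -4.016 -4 -3.879
v -4.17 -3.672 -3.644
v -4.026 -3.43 -4.285
f 2 1 5
f 2 5 3
f 3 5 6
f 3 6 4
f 5 1 7
f 5 7 6
f 6 7 8
f 6 8 4
f 7 1 9
f 7 9 8
f 8 9 10
f 8 10 4
f 9 1 11
f 9 11 10
f 10 11 12
f 10 12 4
f 11 1 13
f 11 13 12
f 12 13 14
f 12 14 4
f 13 1 15
f 13 15 14
f 14 15 16
f 14 16 4
f 15 1 17
f 15 17 16
f 16 17 18
f 16 18 4
f 17 1 19
f 17 19 18
f 18 19 20
f 18 20 4
f 19 1 21
f 19 21 20
f 20 21 22
f 20 22 4
f 21 1 23
f 21 23 22
f 22 23 24
f 22 24 4
f 23 1 25
f 23 25 24
f 24 25 26
f 24 26 4
f 25 1 27
f 25 27 26
f 26 27 28
f 26 28 4
f 27 1 29
f 27 29 28
f 28 29 30
f 28 30 4
f 29 1 31
f 29 31 30
f 30 31 32
f 30 32 4
f 31 1 33
f 31 33 32
f 32 33 34
f 32 34 4
f 33 1 2
f 33 2 34
f 34 2 3
f 34 3 4
f 36 35 39
f 36 39 37
f 37 39 40
f 37 40 38
f 39 35 41
f 39 41 40
f 40 41 42
f 40 42 38
f 41 35 43
f 41 43 42
f 42 43 44
f 42 44 38
f 43 35 45
f 43 45 44
f 44 45 46
f 44 46 38
f 45 35 47
f 45 47 46
f 46 47 48
f 46 48 38
f 47 35 49
f 47 49 48
f 48 49 50
f 48 50 38
f 49 35 51
f 49 51 50
f 50 51 52
f 50 52 38
f 51 35 53
f 51 53 52
f 52 53 54
f 52 54 38
f 53 35 36
f 53 36 54
f 54 36 37
f 54 37 38
f 56 55 58
f 56 58 57
f 58 55 59
f 58 59 57
f 59 55 60
f 59 60 57
f 60 55 61
f 60 61 57
f 61 55 62
f 61 62 57
f 62 55 63
f 62 63 57
f 63 55 64
f 63 64 57
f 64 55 65
f 64 65 57
f 65 55 66
f 65 66 57
f 66 55 67
f 66 67 57
f 67 55 68
f 67 68 57
f 68 55 69
f 68 69 57
f 69 55 70
f 69 70 57
f 70 55 71
f 70 71 57
f 71 55 72
f 71 72 57
f 72 55 56
f 72 56 57
f 74 76 73
f 77 74 73
f 73 76 75
f 75 77 73
f 74 80 76
f 78 74 77
f 78 80 74
f 76 80 75
f 79 77 75
f 75 80 79
f 79 78 77
f 80 78 79
f 81 118 97
f 118 92 121
f 97 121 86
f 118 121 97
f 81 97 93
f 97 86 98
f 93 98 82
f 97 98 93
f 81 93 102
f 93 82 103
f 102 103 88
f 93 103 102
f 81 102 114
f 102 88 117
f 114 117 91
f 102 117 114
f 81 114 118
f 114 91 122
f 118 122 92
f 114 122 118
f 82 98 109
f 98 86 112
f 109 112 90
f 98 112 109
f 86 121 99
f 121 92 120
f 99 120 85
f 121 120 99
f 92 122 119
f 122 91 115
f 119 115 83
f 122 115 119
f 91 117 116
f 117 88 104
f 116 104 87
f 117 104 116
f 88 103 108
f 103 82 105
f 108 105 89
f 103 105 108
f 84 110 96
f 110 90 111
f 96 111 85
f 110 111 96
f 84 96 94
f 96 85 95
f 94 95 83
f 96 95 94
f 84 94 101
f 94 83 100
f 101 100 87
f 94 100 101
f 84 101 106
f 101 87 107
f 106 107 89
f 101 107 106
f 84 106 110
f 106 89 113
f 110 113 90
f 106 113 110
f 85 111 99
f 111 90 112
f 99 112 86
f 111 112 99
f 83 95 119
f 95 85 120
f 119 120 92
f 95 120 119
f 87 100 116
f 100 83 115
f 116 115 91
f 100 115 116
f 89 107 108
f 107 87 104
f 108 104 88
f 107 104 108
f 90 113 109
f 113 89 105
f 109 105 82
f 113 105 109



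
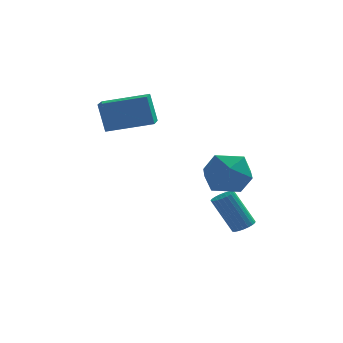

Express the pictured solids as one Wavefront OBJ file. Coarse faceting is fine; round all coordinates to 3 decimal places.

v -4.882 0.252 0.06
v -5.21 0.551 1.535
v -4.761 1.486 -0.163
v -5.088 1.785 1.312
v -2.792 0.135 0.548
v -3.119 0.434 2.023
v -2.67 1.369 0.325
v -2.998 1.668 1.8
v 0.26 -2.008 -0.604
v 1.203 -2.4 -1.252
v -0.723 -3.64 -1.048
v 0.22 -4.032 -1.696
v 0.301 -3.961 -0.491
v 0.909 -2.952 -0.217
v -0.429 -3.088 -2.083
v 0.179 -2.079 -1.809
v 0.777 -3.067 -2.166
v 1.228 -3.607 -1.182
v -0.748 -2.433 -1.118
v -0.297 -2.973 -0.134
v 0.971 -1.685 -4.748
v 1.437 -1.834 -4.475
v 0.535 -1.584 -2.799
v 0.069 -1.435 -3.072
v 1.464 -1.603 -4.495
v 0.562 -1.353 -2.819
v 1.406 -1.387 -4.559
v 0.503 -1.137 -2.882
v 1.272 -1.222 -4.655
v 0.37 -0.972 -2.979
v 1.087 -1.137 -4.767
v 0.185 -0.888 -3.091
v 0.881 -1.147 -4.877
v -0.021 -0.897 -3.2
v 0.691 -1.25 -4.963
v -0.211 -1 -3.287
v 0.55 -1.428 -5.013
v -0.352 -1.178 -3.337
v 0.481 -1.651 -5.017
v -0.421 -1.401 -3.341
v 0.497 -1.879 -4.974
v -0.405 -1.629 -3.298
v 0.595 -2.074 -4.893
v -0.307 -1.824 -3.216
v 0.758 -2.201 -4.786
v -0.144 -1.952 -3.11
v 0.958 -2.24 -4.673
v 0.056 -1.99 -2.996
v 1.16 -2.182 -4.572
v 0.258 -1.932 -2.896
v 1.329 -2.038 -4.503
v 0.427 -1.789 -2.826
f 2 4 1
f 5 2 1
f 1 4 3
f 3 5 1
f 2 8 4
f 6 2 5
f 6 8 2
f 4 8 3
f 7 5 3
f 3 8 7
f 7 6 5
f 8 6 7
f 9 20 14
f 9 14 10
f 9 10 16
f 9 16 19
f 9 19 20
f 10 14 18
f 14 20 13
f 20 19 11
f 19 16 15
f 16 10 17
f 12 18 13
f 12 13 11
f 12 11 15
f 12 15 17
f 12 17 18
f 13 18 14
f 11 13 20
f 15 11 19
f 17 15 16
f 18 17 10
f 22 21 25
f 22 25 23
f 23 25 26
f 23 26 24
f 25 21 27
f 25 27 26
f 26 27 28
f 26 28 24
f 27 21 29
f 27 29 28
f 28 29 30
f 28 30 24
f 29 21 31
f 29 31 30
f 30 31 32
f 30 32 24
f 31 21 33
f 31 33 32
f 32 33 34
f 32 34 24
f 33 21 35
f 33 35 34
f 34 35 36
f 34 36 24
f 35 21 37
f 35 37 36
f 36 37 38
f 36 38 24
f 37 21 39
f 37 39 38
f 38 39 40
f 38 40 24
f 39 21 41
f 39 41 40
f 40 41 42
f 40 42 24
f 41 21 43
f 41 43 42
f 42 43 44
f 42 44 24
f 43 21 45
f 43 45 44
f 44 45 46
f 44 46 24
f 45 21 47
f 45 47 46
f 46 47 48
f 46 48 24
f 47 21 49
f 47 49 48
f 48 49 50
f 48 50 24
f 49 21 51
f 49 51 50
f 50 51 52
f 50 52 24
f 51 21 22
f 51 22 52
f 52 22 23
f 52 23 24



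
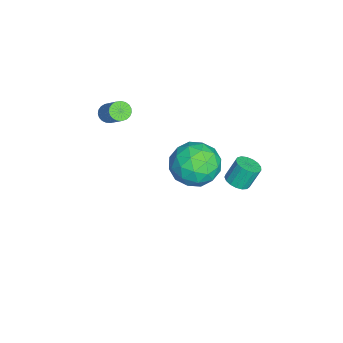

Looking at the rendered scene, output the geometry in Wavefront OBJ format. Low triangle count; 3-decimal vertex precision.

v -3.699 -3.223 3.054
v -3.291 -3.506 2.842
v -2.093 -2.82 4.233
v -2.501 -2.537 4.446
v -3.275 -3.31 2.732
v -2.076 -2.625 4.123
v -3.332 -3.1 2.678
v -2.134 -2.415 4.069
v -3.453 -2.911 2.689
v -2.254 -2.226 4.08
v -3.616 -2.776 2.763
v -2.418 -2.091 4.154
v -3.794 -2.718 2.887
v -2.595 -2.033 4.278
v -3.955 -2.747 3.041
v -2.757 -2.062 4.432
v -4.072 -2.859 3.196
v -2.874 -2.173 4.588
v -4.125 -3.033 3.328
v -2.926 -2.348 4.719
v -4.104 -3.24 3.412
v -2.905 -2.555 4.803
v -4.013 -3.445 3.434
v -2.814 -2.759 4.825
v -3.868 -3.61 3.391
v -2.669 -2.925 4.782
v -3.693 -3.709 3.289
v -2.495 -3.024 4.68
v -3.52 -3.724 3.147
v -2.322 -3.038 4.538
v -3.378 -3.652 2.989
v -2.179 -2.966 4.38
v -3.503 2.843 -1.571
v -2.964 2.541 -1.311
v -3.219 3.055 -0.189
v -3.757 3.357 -0.449
v -2.852 2.823 -1.414
v -3.106 3.337 -0.292
v -2.888 3.109 -1.554
v -3.143 3.623 -0.432
v -3.066 3.335 -1.697
v -3.32 3.849 -0.575
v -3.343 3.448 -1.812
v -3.597 3.961 -0.69
v -3.657 3.422 -1.871
v -3.911 3.936 -0.749
v -3.936 3.264 -1.862
v -4.19 3.777 -0.74
v -4.116 3.009 -1.786
v -4.37 3.523 -0.664
v -4.155 2.716 -1.661
v -4.409 3.23 -0.539
v -4.045 2.453 -1.515
v -4.299 2.967 -0.393
v -3.81 2.278 -1.382
v -4.064 2.792 -0.26
v -3.506 2.234 -1.293
v -3.76 2.748 -0.171
v -3.2 2.328 -1.267
v -3.455 2.842 -0.145
v 0.414 2.272 4.167
v 0.963 1.937 3.094
v 0.237 0.323 4.686
v 0.786 -0.012 3.613
v 1.451 0.566 4.501
v 1.56 1.77 4.181
v -0.36 0.49 3.599
v -0.251 1.694 3.279
v 0.484 0.835 2.743
v 1.603 0.882 3.3
v -0.403 1.378 4.48
v 0.716 1.425 5.037
v 0.704 2.276 3.585
v 0.496 -0.016 4.195
v 0.887 0.324 4.717
v 1.209 0.127 4.086
v 1.055 2.178 4.224
v 1.378 1.98 3.593
v 1.664 1.174 4.42
v -0.178 0.28 4.187
v 0.145 0.082 3.556
v -0.009 2.133 3.694
v 0.313 1.936 3.063
v -0.464 1.086 3.36
v 0.745 1.431 2.748
v 0.641 0.285 3.053
v -0.032 0.58 3.045
v 0.032 1.288 2.856
v 1.403 1.458 3.076
v 1.299 0.313 3.38
v 1.69 0.652 3.903
v 1.754 1.36 3.714
v 1.122 0.811 2.869
v -0.099 1.947 4.4
v -0.203 0.802 4.704
v -0.554 0.9 4.066
v -0.49 1.608 3.877
v 0.559 1.975 4.727
v 0.455 0.829 5.032
v 1.168 0.972 4.924
v 1.232 1.68 4.735
v 0.078 1.449 4.911
f 2 1 5
f 2 5 3
f 3 5 6
f 3 6 4
f 5 1 7
f 5 7 6
f 6 7 8
f 6 8 4
f 7 1 9
f 7 9 8
f 8 9 10
f 8 10 4
f 9 1 11
f 9 11 10
f 10 11 12
f 10 12 4
f 11 1 13
f 11 13 12
f 12 13 14
f 12 14 4
f 13 1 15
f 13 15 14
f 14 15 16
f 14 16 4
f 15 1 17
f 15 17 16
f 16 17 18
f 16 18 4
f 17 1 19
f 17 19 18
f 18 19 20
f 18 20 4
f 19 1 21
f 19 21 20
f 20 21 22
f 20 22 4
f 21 1 23
f 21 23 22
f 22 23 24
f 22 24 4
f 23 1 25
f 23 25 24
f 24 25 26
f 24 26 4
f 25 1 27
f 25 27 26
f 26 27 28
f 26 28 4
f 27 1 29
f 27 29 28
f 28 29 30
f 28 30 4
f 29 1 31
f 29 31 30
f 30 31 32
f 30 32 4
f 31 1 2
f 31 2 32
f 32 2 3
f 32 3 4
f 34 33 37
f 34 37 35
f 35 37 38
f 35 38 36
f 37 33 39
f 37 39 38
f 38 39 40
f 38 40 36
f 39 33 41
f 39 41 40
f 40 41 42
f 40 42 36
f 41 33 43
f 41 43 42
f 42 43 44
f 42 44 36
f 43 33 45
f 43 45 44
f 44 45 46
f 44 46 36
f 45 33 47
f 45 47 46
f 46 47 48
f 46 48 36
f 47 33 49
f 47 49 48
f 48 49 50
f 48 50 36
f 49 33 51
f 49 51 50
f 50 51 52
f 50 52 36
f 51 33 53
f 51 53 52
f 52 53 54
f 52 54 36
f 53 33 55
f 53 55 54
f 54 55 56
f 54 56 36
f 55 33 57
f 55 57 56
f 56 57 58
f 56 58 36
f 57 33 59
f 57 59 58
f 58 59 60
f 58 60 36
f 59 33 34
f 59 34 60
f 60 34 35
f 60 35 36
f 61 98 77
f 98 72 101
f 77 101 66
f 98 101 77
f 61 77 73
f 77 66 78
f 73 78 62
f 77 78 73
f 61 73 82
f 73 62 83
f 82 83 68
f 73 83 82
f 61 82 94
f 82 68 97
f 94 97 71
f 82 97 94
f 61 94 98
f 94 71 102
f 98 102 72
f 94 102 98
f 62 78 89
f 78 66 92
f 89 92 70
f 78 92 89
f 66 101 79
f 101 72 100
f 79 100 65
f 101 100 79
f 72 102 99
f 102 71 95
f 99 95 63
f 102 95 99
f 71 97 96
f 97 68 84
f 96 84 67
f 97 84 96
f 68 83 88
f 83 62 85
f 88 85 69
f 83 85 88
f 64 90 76
f 90 70 91
f 76 91 65
f 90 91 76
f 64 76 74
f 76 65 75
f 74 75 63
f 76 75 74
f 64 74 81
f 74 63 80
f 81 80 67
f 74 80 81
f 64 81 86
f 81 67 87
f 86 87 69
f 81 87 86
f 64 86 90
f 86 69 93
f 90 93 70
f 86 93 90
f 65 91 79
f 91 70 92
f 79 92 66
f 91 92 79
f 63 75 99
f 75 65 100
f 99 100 72
f 75 100 99
f 67 80 96
f 80 63 95
f 96 95 71
f 80 95 96
f 69 87 88
f 87 67 84
f 88 84 68
f 87 84 88
f 70 93 89
f 93 69 85
f 89 85 62
f 93 85 89



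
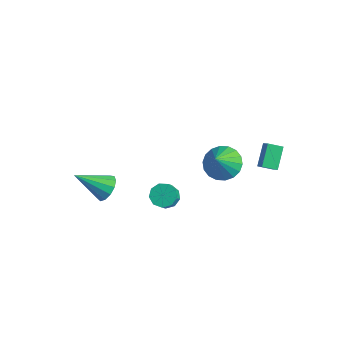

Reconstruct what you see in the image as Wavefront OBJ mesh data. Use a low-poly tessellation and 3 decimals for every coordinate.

v 3.194 2.73 0.434
v 2.661 3.656 1.338
v 3.733 3.31 0.157
v 3.201 4.237 1.061
v 3.759 2.483 1.019
v 3.227 3.41 1.923
v 4.299 3.064 0.742
v 3.766 3.99 1.646
v 2.886 0.533 2.068
v 3.593 0.048 1.517
v 3.314 -0.413 3.452
v 3.822 0.401 1.687
v 3.866 0.78 1.933
v 3.715 1.11 2.206
v 3.4 1.326 2.451
v 2.983 1.385 2.62
v 2.547 1.275 2.681
v 2.178 1.018 2.62
v 1.949 0.665 2.449
v 1.905 0.286 2.203
v 2.056 -0.044 1.931
v 2.371 -0.26 1.686
v 2.788 -0.319 1.516
v 3.224 -0.209 1.456
v -3.205 -1.939 -3.162
v -2.482 -2.284 -2.878
v -4.295 -3.201 -1.918
v -2.578 -1.915 -2.588
v -2.874 -1.554 -2.48
v -3.274 -1.315 -2.589
v -3.653 -1.274 -2.879
v -3.89 -1.444 -3.259
v -3.909 -1.771 -3.608
v -3.705 -2.152 -3.816
v -3.342 -2.465 -3.815
v -2.936 -2.61 -3.608
v -2.615 -2.543 -3.258
v 2.395 -2.825 1.35
v 2.758 -3.213 0.91
v 3.287 -3.922 1.969
v 2.925 -3.535 2.41
v 3.01 -2.835 1.037
v 3.539 -3.544 2.096
v 2.975 -2.452 1.311
v 3.504 -3.162 2.37
v 2.668 -2.244 1.604
v 3.197 -2.953 2.663
v 2.234 -2.308 1.778
v 2.763 -3.017 2.837
v 1.876 -2.614 1.752
v 2.405 -3.323 2.811
v 1.76 -3.019 1.538
v 2.289 -3.728 2.597
v 1.942 -3.333 1.237
v 2.471 -4.042 2.296
v 2.336 -3.41 0.989
v 2.865 -4.119 2.048
f 2 4 1
f 5 2 1
f 1 4 3
f 3 5 1
f 2 8 4
f 6 2 5
f 6 8 2
f 4 8 3
f 7 5 3
f 3 8 7
f 7 6 5
f 8 6 7
f 10 9 12
f 10 12 11
f 12 9 13
f 12 13 11
f 13 9 14
f 13 14 11
f 14 9 15
f 14 15 11
f 15 9 16
f 15 16 11
f 16 9 17
f 16 17 11
f 17 9 18
f 17 18 11
f 18 9 19
f 18 19 11
f 19 9 20
f 19 20 11
f 20 9 21
f 20 21 11
f 21 9 22
f 21 22 11
f 22 9 23
f 22 23 11
f 23 9 24
f 23 24 11
f 24 9 10
f 24 10 11
f 26 25 28
f 26 28 27
f 28 25 29
f 28 29 27
f 29 25 30
f 29 30 27
f 30 25 31
f 30 31 27
f 31 25 32
f 31 32 27
f 32 25 33
f 32 33 27
f 33 25 34
f 33 34 27
f 34 25 35
f 34 35 27
f 35 25 36
f 35 36 27
f 36 25 37
f 36 37 27
f 37 25 26
f 37 26 27
f 39 38 42
f 39 42 40
f 40 42 43
f 40 43 41
f 42 38 44
f 42 44 43
f 43 44 45
f 43 45 41
f 44 38 46
f 44 46 45
f 45 46 47
f 45 47 41
f 46 38 48
f 46 48 47
f 47 48 49
f 47 49 41
f 48 38 50
f 48 50 49
f 49 50 51
f 49 51 41
f 50 38 52
f 50 52 51
f 51 52 53
f 51 53 41
f 52 38 54
f 52 54 53
f 53 54 55
f 53 55 41
f 54 38 56
f 54 56 55
f 55 56 57
f 55 57 41
f 56 38 39
f 56 39 57
f 57 39 40
f 57 40 41



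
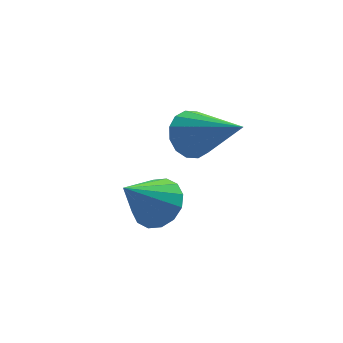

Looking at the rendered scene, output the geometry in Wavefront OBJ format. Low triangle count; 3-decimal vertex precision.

v -1.636 0.285 1.35
v -1.074 0.236 0.919
v -0.784 -1.045 2.61
v -0.993 0.509 1.151
v -1.083 0.722 1.437
v -1.322 0.817 1.7
v -1.645 0.77 1.868
v -1.966 0.593 1.898
v -2.198 0.333 1.782
v -2.28 0.06 1.549
v -2.189 -0.152 1.263
v -1.95 -0.248 1.001
v -1.627 -0.201 0.832
v -1.307 -0.023 0.802
v -2.592 0.099 -1.033
v -1.995 -0.146 -0.612
v -3.548 -0.159 0.173
v -2.016 0.246 -0.545
v -2.19 0.599 -0.608
v -2.472 0.818 -0.785
v -2.787 0.844 -1.028
v -3.049 0.67 -1.273
v -3.189 0.343 -1.454
v -3.169 -0.049 -1.521
v -2.994 -0.402 -1.458
v -2.712 -0.62 -1.281
v -2.398 -0.646 -1.038
v -2.135 -0.473 -0.793
f 2 1 4
f 2 4 3
f 4 1 5
f 4 5 3
f 5 1 6
f 5 6 3
f 6 1 7
f 6 7 3
f 7 1 8
f 7 8 3
f 8 1 9
f 8 9 3
f 9 1 10
f 9 10 3
f 10 1 11
f 10 11 3
f 11 1 12
f 11 12 3
f 12 1 13
f 12 13 3
f 13 1 14
f 13 14 3
f 14 1 2
f 14 2 3
f 16 15 18
f 16 18 17
f 18 15 19
f 18 19 17
f 19 15 20
f 19 20 17
f 20 15 21
f 20 21 17
f 21 15 22
f 21 22 17
f 22 15 23
f 22 23 17
f 23 15 24
f 23 24 17
f 24 15 25
f 24 25 17
f 25 15 26
f 25 26 17
f 26 15 27
f 26 27 17
f 27 15 28
f 27 28 17
f 28 15 16
f 28 16 17



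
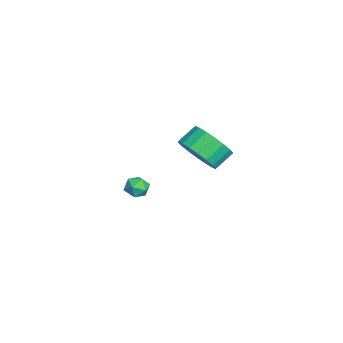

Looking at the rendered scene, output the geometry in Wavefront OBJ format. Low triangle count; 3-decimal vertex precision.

v 1.831 2.101 1.522
v 2.457 1.816 2.367
v 1.915 2.515 3.004
v 1.289 2.799 2.158
v 2.703 2.185 2.171
v 2.16 2.884 2.808
v 2.775 2.538 1.846
v 2.233 3.237 2.483
v 2.661 2.804 1.457
v 2.119 3.503 2.094
v 2.383 2.931 1.08
v 1.84 3.63 1.717
v 1.995 2.893 0.791
v 1.452 3.592 1.428
v 1.575 2.699 0.647
v 1.032 3.397 1.284
v 1.205 2.385 0.676
v 0.663 3.084 1.313
v 0.96 2.016 0.872
v 0.417 2.715 1.509
v 0.887 1.663 1.197
v 0.345 2.362 1.834
v 1.001 1.397 1.586
v 0.459 2.096 2.223
v 1.28 1.27 1.963
v 0.737 1.969 2.6
v 1.668 1.308 2.252
v 1.125 2.007 2.889
v 2.088 1.503 2.396
v 1.545 2.201 3.033
v -3.375 -0.741 -3.385
v -3.048 -0.221 -3.632
v -2.632 -1.399 -3.788
v -2.305 -0.879 -4.035
v -2.329 -0.974 -3.38
v -2.789 -0.567 -3.131
v -2.891 -1.053 -4.289
v -3.351 -0.646 -4.04
v -2.749 -0.413 -4.191
v -2.402 -0.365 -3.629
v -3.278 -1.255 -3.791
v -2.931 -1.207 -3.229
f 2 1 5
f 2 5 3
f 3 5 6
f 3 6 4
f 5 1 7
f 5 7 6
f 6 7 8
f 6 8 4
f 7 1 9
f 7 9 8
f 8 9 10
f 8 10 4
f 9 1 11
f 9 11 10
f 10 11 12
f 10 12 4
f 11 1 13
f 11 13 12
f 12 13 14
f 12 14 4
f 13 1 15
f 13 15 14
f 14 15 16
f 14 16 4
f 15 1 17
f 15 17 16
f 16 17 18
f 16 18 4
f 17 1 19
f 17 19 18
f 18 19 20
f 18 20 4
f 19 1 21
f 19 21 20
f 20 21 22
f 20 22 4
f 21 1 23
f 21 23 22
f 22 23 24
f 22 24 4
f 23 1 25
f 23 25 24
f 24 25 26
f 24 26 4
f 25 1 27
f 25 27 26
f 26 27 28
f 26 28 4
f 27 1 29
f 27 29 28
f 28 29 30
f 28 30 4
f 29 1 2
f 29 2 30
f 30 2 3
f 30 3 4
f 31 42 36
f 31 36 32
f 31 32 38
f 31 38 41
f 31 41 42
f 32 36 40
f 36 42 35
f 42 41 33
f 41 38 37
f 38 32 39
f 34 40 35
f 34 35 33
f 34 33 37
f 34 37 39
f 34 39 40
f 35 40 36
f 33 35 42
f 37 33 41
f 39 37 38
f 40 39 32



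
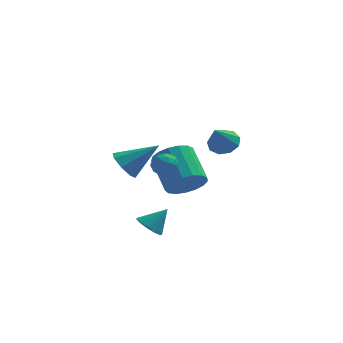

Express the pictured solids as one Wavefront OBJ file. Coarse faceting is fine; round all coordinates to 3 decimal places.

v 0.413 0.632 -0.048
v 1.17 0.64 0.241
v -0.033 -0.232 1.148
v 0.885 1.069 0.445
v 0.379 1.294 0.418
v -0.111 1.208 0.174
v -0.356 0.853 -0.174
v -0.241 0.394 -0.463
v 0.18 0.046 -0.557
v 0.71 -0.028 -0.413
v 1.101 0.207 -0.098
v -3.032 -1.802 -4.337
v -2.529 -1.563 -4.854
v -2.188 -1.478 -3.363
v -2.771 -1.224 -4.756
v -3.097 -1.069 -4.525
v -3.402 -1.146 -4.235
v -3.59 -1.432 -3.977
v -3.601 -1.835 -3.834
v -3.431 -2.228 -3.85
v -3.135 -2.486 -4.021
v -2.806 -2.526 -4.292
v -2.549 -2.337 -4.578
v -2.446 -1.978 -4.787
v -4.229 0.885 -1.724
v -3.782 1.263 -2.408
v -2.591 1.135 -0.516
v -4.128 1.725 -2.033
v -4.534 1.695 -1.477
v -4.761 1.191 -1.066
v -4.676 0.508 -1.04
v -4.329 0.046 -1.415
v -3.923 0.076 -1.971
v -3.696 0.58 -2.382
v -2.262 -1.853 -0.423
v -1.759 -2.015 -0.007
v -2.861 -2.665 -0.013
v -2.358 -2.827 0.403
v -2.697 -2.253 0.492
v -2.327 -1.751 0.239
v -2.293 -2.929 -0.259
v -1.923 -2.427 -0.512
v -1.778 -2.68 0.095
v -2.028 -2.261 0.559
v -2.592 -2.419 -0.579
v -2.842 -2 -0.115
v -1.958 -1.863 -0.251
v -2.662 -2.817 0.231
v -2.861 -2.48 0.283
v -2.566 -2.575 0.528
v -2.292 -1.708 -0.106
v -1.996 -1.802 0.138
v -2.548 -1.942 0.432
v -2.624 -2.878 -0.158
v -2.328 -2.972 0.086
v -2.054 -2.105 -0.548
v -1.759 -2.2 -0.303
v -2.072 -2.738 -0.452
v -1.673 -2.348 0.054
v -2.025 -2.826 0.294
v -1.987 -2.886 -0.095
v -1.77 -2.591 -0.244
v -1.82 -2.103 0.326
v -2.172 -2.58 0.567
v -2.372 -2.242 0.62
v -2.154 -1.947 0.471
v -1.831 -2.493 0.386
v -2.448 -2.1 -0.587
v -2.8 -2.577 -0.346
v -2.466 -2.733 -0.491
v -2.248 -2.438 -0.64
v -2.595 -1.854 -0.314
v -2.947 -2.332 -0.074
v -2.85 -2.089 0.224
v -2.633 -1.794 0.075
v -2.789 -2.187 -0.406
v -1.295 2.527 -3.874
v -0.311 2.586 -3.409
v -0.981 4.233 -2.2
v -1.965 4.173 -2.666
v -0.273 2.903 -3.821
v -0.944 4.55 -2.613
v -0.47 3.135 -4.245
v -1.14 4.782 -3.037
v -0.855 3.227 -4.585
v -1.526 4.874 -3.376
v -1.342 3.158 -4.761
v -2.012 4.805 -3.553
v -1.817 2.945 -4.735
v -2.487 4.592 -3.526
v -2.173 2.636 -4.511
v -2.843 4.283 -3.302
v -2.327 2.302 -4.141
v -2.998 3.949 -2.933
v -2.246 2.019 -3.711
v -2.916 3.666 -2.502
v -1.946 1.853 -3.317
v -2.616 3.5 -2.109
v -1.497 1.841 -3.052
v -2.167 3.487 -1.843
v -1.002 1.986 -2.975
v -1.672 3.632 -1.766
v -0.574 2.254 -3.104
v -1.244 3.901 -1.895
f 2 1 4
f 2 4 3
f 4 1 5
f 4 5 3
f 5 1 6
f 5 6 3
f 6 1 7
f 6 7 3
f 7 1 8
f 7 8 3
f 8 1 9
f 8 9 3
f 9 1 10
f 9 10 3
f 10 1 11
f 10 11 3
f 11 1 2
f 11 2 3
f 13 12 15
f 13 15 14
f 15 12 16
f 15 16 14
f 16 12 17
f 16 17 14
f 17 12 18
f 17 18 14
f 18 12 19
f 18 19 14
f 19 12 20
f 19 20 14
f 20 12 21
f 20 21 14
f 21 12 22
f 21 22 14
f 22 12 23
f 22 23 14
f 23 12 24
f 23 24 14
f 24 12 13
f 24 13 14
f 26 25 28
f 26 28 27
f 28 25 29
f 28 29 27
f 29 25 30
f 29 30 27
f 30 25 31
f 30 31 27
f 31 25 32
f 31 32 27
f 32 25 33
f 32 33 27
f 33 25 34
f 33 34 27
f 34 25 26
f 34 26 27
f 35 72 51
f 72 46 75
f 51 75 40
f 72 75 51
f 35 51 47
f 51 40 52
f 47 52 36
f 51 52 47
f 35 47 56
f 47 36 57
f 56 57 42
f 47 57 56
f 35 56 68
f 56 42 71
f 68 71 45
f 56 71 68
f 35 68 72
f 68 45 76
f 72 76 46
f 68 76 72
f 36 52 63
f 52 40 66
f 63 66 44
f 52 66 63
f 40 75 53
f 75 46 74
f 53 74 39
f 75 74 53
f 46 76 73
f 76 45 69
f 73 69 37
f 76 69 73
f 45 71 70
f 71 42 58
f 70 58 41
f 71 58 70
f 42 57 62
f 57 36 59
f 62 59 43
f 57 59 62
f 38 64 50
f 64 44 65
f 50 65 39
f 64 65 50
f 38 50 48
f 50 39 49
f 48 49 37
f 50 49 48
f 38 48 55
f 48 37 54
f 55 54 41
f 48 54 55
f 38 55 60
f 55 41 61
f 60 61 43
f 55 61 60
f 38 60 64
f 60 43 67
f 64 67 44
f 60 67 64
f 39 65 53
f 65 44 66
f 53 66 40
f 65 66 53
f 37 49 73
f 49 39 74
f 73 74 46
f 49 74 73
f 41 54 70
f 54 37 69
f 70 69 45
f 54 69 70
f 43 61 62
f 61 41 58
f 62 58 42
f 61 58 62
f 44 67 63
f 67 43 59
f 63 59 36
f 67 59 63
f 78 77 81
f 78 81 79
f 79 81 82
f 79 82 80
f 81 77 83
f 81 83 82
f 82 83 84
f 82 84 80
f 83 77 85
f 83 85 84
f 84 85 86
f 84 86 80
f 85 77 87
f 85 87 86
f 86 87 88
f 86 88 80
f 87 77 89
f 87 89 88
f 88 89 90
f 88 90 80
f 89 77 91
f 89 91 90
f 90 91 92
f 90 92 80
f 91 77 93
f 91 93 92
f 92 93 94
f 92 94 80
f 93 77 95
f 93 95 94
f 94 95 96
f 94 96 80
f 95 77 97
f 95 97 96
f 96 97 98
f 96 98 80
f 97 77 99
f 97 99 98
f 98 99 100
f 98 100 80
f 99 77 101
f 99 101 100
f 100 101 102
f 100 102 80
f 101 77 103
f 101 103 102
f 102 103 104
f 102 104 80
f 103 77 78
f 103 78 104
f 104 78 79
f 104 79 80



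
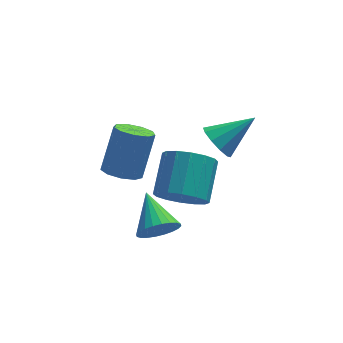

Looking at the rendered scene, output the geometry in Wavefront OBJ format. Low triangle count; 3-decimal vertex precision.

v -0.645 1.224 -4.075
v -0.28 0.951 -3.393
v -0.895 2.716 -3.345
v -0.031 1.071 -3.553
v 0.125 1.215 -3.793
v 0.163 1.359 -4.076
v 0.079 1.483 -4.359
v -0.116 1.568 -4.598
v -0.391 1.6 -4.758
v -0.705 1.575 -4.813
v -1.01 1.496 -4.757
v -1.26 1.376 -4.596
v -1.415 1.233 -4.356
v -1.454 1.088 -4.073
v -1.369 0.964 -3.791
v -1.175 0.88 -3.552
v -0.899 0.847 -3.392
v -0.585 0.873 -3.336
v 1.596 2.68 -0.733
v 2.023 2.682 -1.374
v 2.984 3 0.193
v 1.869 3.126 -1.298
v 1.612 3.4 -1.006
v 1.348 3.399 -0.61
v 1.179 3.123 -0.261
v 1.169 2.678 -0.093
v 1.322 2.234 -0.169
v 1.579 1.96 -0.461
v 1.843 1.962 -0.857
v 2.012 2.237 -1.206
v 0.436 3.279 -4.474
v 1.313 3.327 -5.012
v 1.842 4.748 -4.023
v 0.964 4.701 -3.486
v 0.971 3.639 -5.277
v 1.5 5.06 -4.289
v 0.486 3.854 -5.328
v 1.015 5.275 -4.339
v -0.012 3.916 -5.149
v 0.517 5.337 -4.161
v -0.391 3.807 -4.79
v 0.138 5.228 -3.802
v -0.548 3.557 -4.346
v -0.019 4.978 -3.358
v -0.442 3.232 -3.937
v 0.087 4.653 -2.948
v -0.1 2.92 -3.671
v 0.429 4.341 -2.683
v 0.385 2.705 -3.621
v 0.914 4.126 -2.632
v 0.883 2.643 -3.799
v 1.412 4.064 -2.811
v 1.262 2.752 -4.158
v 1.791 4.173 -3.17
v 1.419 3.002 -4.602
v 1.948 4.423 -3.614
v -1.822 2.034 -1.373
v -1.165 2.204 -1.692
v -0.601 2.996 -0.106
v -1.258 2.826 0.213
v -1.499 2.586 -1.764
v -0.935 3.378 -0.178
v -1.984 2.711 -1.653
v -1.42 3.503 -0.067
v -2.394 2.518 -1.411
v -1.83 3.31 0.174
v -2.536 2.099 -1.151
v -1.971 2.891 0.434
v -2.344 1.65 -0.995
v -1.78 2.442 0.59
v -1.908 1.38 -1.016
v -1.344 2.172 0.57
v -1.432 1.417 -1.203
v -0.867 2.208 0.382
v -1.138 1.742 -1.47
v -0.574 2.534 0.115
f 2 1 4
f 2 4 3
f 4 1 5
f 4 5 3
f 5 1 6
f 5 6 3
f 6 1 7
f 6 7 3
f 7 1 8
f 7 8 3
f 8 1 9
f 8 9 3
f 9 1 10
f 9 10 3
f 10 1 11
f 10 11 3
f 11 1 12
f 11 12 3
f 12 1 13
f 12 13 3
f 13 1 14
f 13 14 3
f 14 1 15
f 14 15 3
f 15 1 16
f 15 16 3
f 16 1 17
f 16 17 3
f 17 1 18
f 17 18 3
f 18 1 2
f 18 2 3
f 20 19 22
f 20 22 21
f 22 19 23
f 22 23 21
f 23 19 24
f 23 24 21
f 24 19 25
f 24 25 21
f 25 19 26
f 25 26 21
f 26 19 27
f 26 27 21
f 27 19 28
f 27 28 21
f 28 19 29
f 28 29 21
f 29 19 30
f 29 30 21
f 30 19 20
f 30 20 21
f 32 31 35
f 32 35 33
f 33 35 36
f 33 36 34
f 35 31 37
f 35 37 36
f 36 37 38
f 36 38 34
f 37 31 39
f 37 39 38
f 38 39 40
f 38 40 34
f 39 31 41
f 39 41 40
f 40 41 42
f 40 42 34
f 41 31 43
f 41 43 42
f 42 43 44
f 42 44 34
f 43 31 45
f 43 45 44
f 44 45 46
f 44 46 34
f 45 31 47
f 45 47 46
f 46 47 48
f 46 48 34
f 47 31 49
f 47 49 48
f 48 49 50
f 48 50 34
f 49 31 51
f 49 51 50
f 50 51 52
f 50 52 34
f 51 31 53
f 51 53 52
f 52 53 54
f 52 54 34
f 53 31 55
f 53 55 54
f 54 55 56
f 54 56 34
f 55 31 32
f 55 32 56
f 56 32 33
f 56 33 34
f 58 57 61
f 58 61 59
f 59 61 62
f 59 62 60
f 61 57 63
f 61 63 62
f 62 63 64
f 62 64 60
f 63 57 65
f 63 65 64
f 64 65 66
f 64 66 60
f 65 57 67
f 65 67 66
f 66 67 68
f 66 68 60
f 67 57 69
f 67 69 68
f 68 69 70
f 68 70 60
f 69 57 71
f 69 71 70
f 70 71 72
f 70 72 60
f 71 57 73
f 71 73 72
f 72 73 74
f 72 74 60
f 73 57 75
f 73 75 74
f 74 75 76
f 74 76 60
f 75 57 58
f 75 58 76
f 76 58 59
f 76 59 60



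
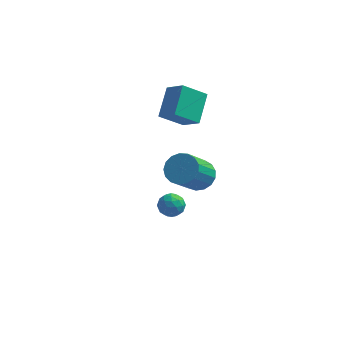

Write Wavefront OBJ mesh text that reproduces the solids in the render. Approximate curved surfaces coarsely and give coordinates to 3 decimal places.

v -3.856 2.388 2.009
v -4.907 1.819 2.882
v -3.786 3.813 3.023
v -4.837 3.244 3.896
v -2.963 1.836 2.724
v -4.014 1.267 3.597
v -2.893 3.261 3.738
v -3.944 2.692 4.611
v -3.65 -3.342 1.249
v -3.206 -2.887 1.472
v -3.034 -3.513 0.368
v -2.59 -3.058 0.591
v -2.66 -3.645 0.912
v -3.041 -3.54 1.457
v -3.199 -2.86 0.383
v -3.58 -2.755 0.928
v -2.927 -2.59 0.937
v -2.595 -3.075 1.263
v -3.645 -3.325 0.577
v -3.313 -3.81 0.903
v -3.482 -3.1 1.438
v -2.758 -3.3 0.402
v -2.799 -3.645 0.591
v -2.538 -3.378 0.722
v -3.386 -3.483 1.429
v -3.125 -3.216 1.56
v -2.804 -3.661 1.231
v -3.115 -3.184 0.28
v -2.854 -2.917 0.411
v -3.702 -3.022 1.118
v -3.441 -2.755 1.249
v -3.436 -2.739 0.609
v -3.057 -2.658 1.254
v -2.695 -2.758 0.736
v -3.053 -2.642 0.614
v -3.277 -2.58 0.934
v -2.862 -2.943 1.446
v -2.5 -3.043 0.928
v -2.541 -3.388 1.117
v -2.765 -3.326 1.437
v -2.698 -2.768 1.132
v -3.74 -3.357 0.912
v -3.378 -3.457 0.394
v -3.475 -3.074 0.403
v -3.699 -3.012 0.723
v -3.545 -3.642 1.104
v -3.183 -3.742 0.586
v -2.963 -3.82 0.906
v -3.187 -3.758 1.226
v -3.542 -3.632 0.708
v -3.282 3.225 -2.276
v -2.404 3.011 -2.165
v -2.941 1.601 -0.633
v -3.818 1.815 -0.744
v -2.467 3.339 -1.886
v -3.004 1.929 -0.354
v -2.717 3.641 -1.696
v -3.254 2.231 -0.164
v -3.097 3.847 -1.638
v -3.633 2.438 -0.106
v -3.518 3.911 -1.727
v -4.055 2.502 -0.195
v -3.886 3.818 -1.942
v -4.422 2.408 -0.41
v -4.115 3.589 -2.233
v -4.651 2.179 -0.701
v -4.153 3.276 -2.534
v -4.69 1.867 -1.002
v -3.991 2.952 -2.776
v -4.528 1.542 -1.244
v -3.667 2.69 -2.903
v -4.204 1.28 -1.371
v -3.255 2.551 -2.887
v -3.792 1.141 -1.355
v -2.849 2.566 -2.731
v -3.386 1.156 -1.199
v -2.542 2.732 -2.47
v -3.078 1.322 -0.938
f 2 4 1
f 5 2 1
f 1 4 3
f 3 5 1
f 2 8 4
f 6 2 5
f 6 8 2
f 4 8 3
f 7 5 3
f 3 8 7
f 7 6 5
f 8 6 7
f 9 46 25
f 46 20 49
f 25 49 14
f 46 49 25
f 9 25 21
f 25 14 26
f 21 26 10
f 25 26 21
f 9 21 30
f 21 10 31
f 30 31 16
f 21 31 30
f 9 30 42
f 30 16 45
f 42 45 19
f 30 45 42
f 9 42 46
f 42 19 50
f 46 50 20
f 42 50 46
f 10 26 37
f 26 14 40
f 37 40 18
f 26 40 37
f 14 49 27
f 49 20 48
f 27 48 13
f 49 48 27
f 20 50 47
f 50 19 43
f 47 43 11
f 50 43 47
f 19 45 44
f 45 16 32
f 44 32 15
f 45 32 44
f 16 31 36
f 31 10 33
f 36 33 17
f 31 33 36
f 12 38 24
f 38 18 39
f 24 39 13
f 38 39 24
f 12 24 22
f 24 13 23
f 22 23 11
f 24 23 22
f 12 22 29
f 22 11 28
f 29 28 15
f 22 28 29
f 12 29 34
f 29 15 35
f 34 35 17
f 29 35 34
f 12 34 38
f 34 17 41
f 38 41 18
f 34 41 38
f 13 39 27
f 39 18 40
f 27 40 14
f 39 40 27
f 11 23 47
f 23 13 48
f 47 48 20
f 23 48 47
f 15 28 44
f 28 11 43
f 44 43 19
f 28 43 44
f 17 35 36
f 35 15 32
f 36 32 16
f 35 32 36
f 18 41 37
f 41 17 33
f 37 33 10
f 41 33 37
f 52 51 55
f 52 55 53
f 53 55 56
f 53 56 54
f 55 51 57
f 55 57 56
f 56 57 58
f 56 58 54
f 57 51 59
f 57 59 58
f 58 59 60
f 58 60 54
f 59 51 61
f 59 61 60
f 60 61 62
f 60 62 54
f 61 51 63
f 61 63 62
f 62 63 64
f 62 64 54
f 63 51 65
f 63 65 64
f 64 65 66
f 64 66 54
f 65 51 67
f 65 67 66
f 66 67 68
f 66 68 54
f 67 51 69
f 67 69 68
f 68 69 70
f 68 70 54
f 69 51 71
f 69 71 70
f 70 71 72
f 70 72 54
f 71 51 73
f 71 73 72
f 72 73 74
f 72 74 54
f 73 51 75
f 73 75 74
f 74 75 76
f 74 76 54
f 75 51 77
f 75 77 76
f 76 77 78
f 76 78 54
f 77 51 52
f 77 52 78
f 78 52 53
f 78 53 54

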